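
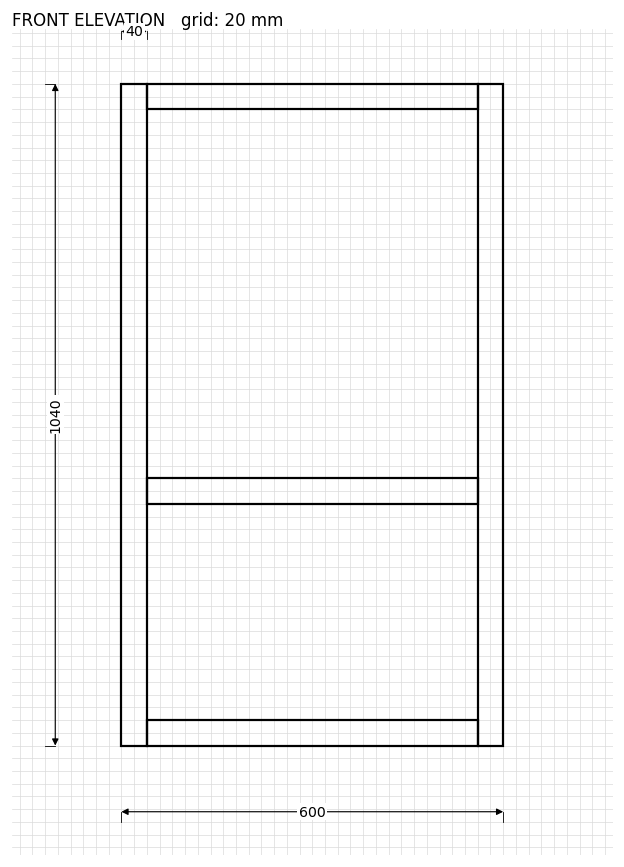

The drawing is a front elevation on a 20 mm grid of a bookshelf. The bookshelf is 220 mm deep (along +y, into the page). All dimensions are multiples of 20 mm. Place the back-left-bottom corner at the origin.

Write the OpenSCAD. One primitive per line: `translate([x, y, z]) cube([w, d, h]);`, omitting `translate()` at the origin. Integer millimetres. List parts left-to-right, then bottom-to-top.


cube([40, 220, 1040]);
translate([40, 0, 0]) cube([520, 220, 40]);
translate([40, 0, 380]) cube([520, 220, 40]);
translate([40, 0, 1000]) cube([520, 220, 40]);
translate([560, 0, 0]) cube([40, 220, 1040]);


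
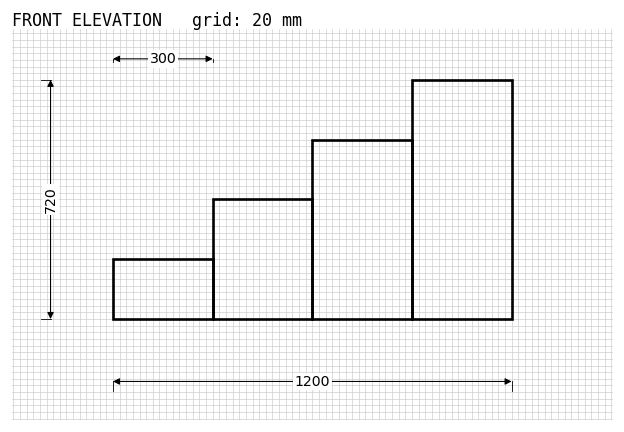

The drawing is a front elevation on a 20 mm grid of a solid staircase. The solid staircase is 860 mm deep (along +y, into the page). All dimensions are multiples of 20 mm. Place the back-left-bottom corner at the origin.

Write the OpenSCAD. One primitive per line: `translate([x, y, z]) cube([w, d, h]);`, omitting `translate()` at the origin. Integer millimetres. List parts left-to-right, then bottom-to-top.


cube([300, 860, 180]);
translate([300, 0, 0]) cube([300, 860, 360]);
translate([600, 0, 0]) cube([300, 860, 540]);
translate([900, 0, 0]) cube([300, 860, 720]);


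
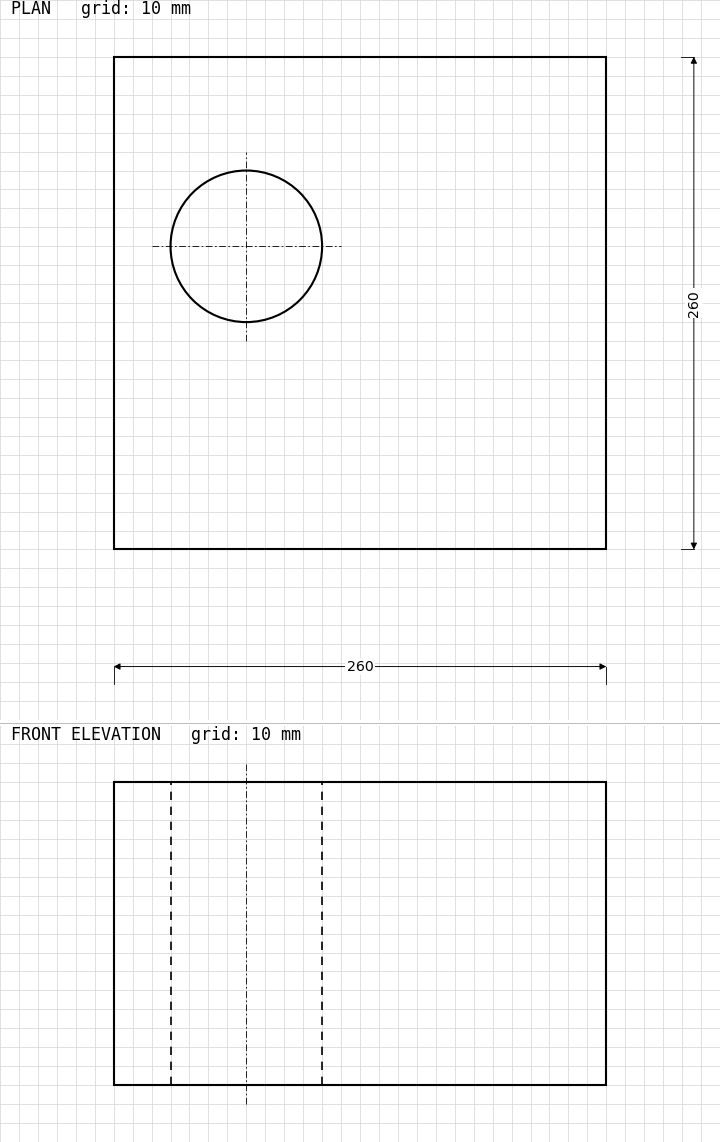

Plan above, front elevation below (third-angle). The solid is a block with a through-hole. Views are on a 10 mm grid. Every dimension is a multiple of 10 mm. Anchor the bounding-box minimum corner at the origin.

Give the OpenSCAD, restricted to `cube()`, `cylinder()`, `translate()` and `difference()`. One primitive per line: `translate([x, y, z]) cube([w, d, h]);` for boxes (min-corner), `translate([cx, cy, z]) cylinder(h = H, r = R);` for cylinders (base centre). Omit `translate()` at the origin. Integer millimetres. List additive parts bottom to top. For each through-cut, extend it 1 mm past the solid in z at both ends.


difference() {
  cube([260, 260, 160]);
  translate([70, 160, -1]) cylinder(h = 162, r = 40);
}


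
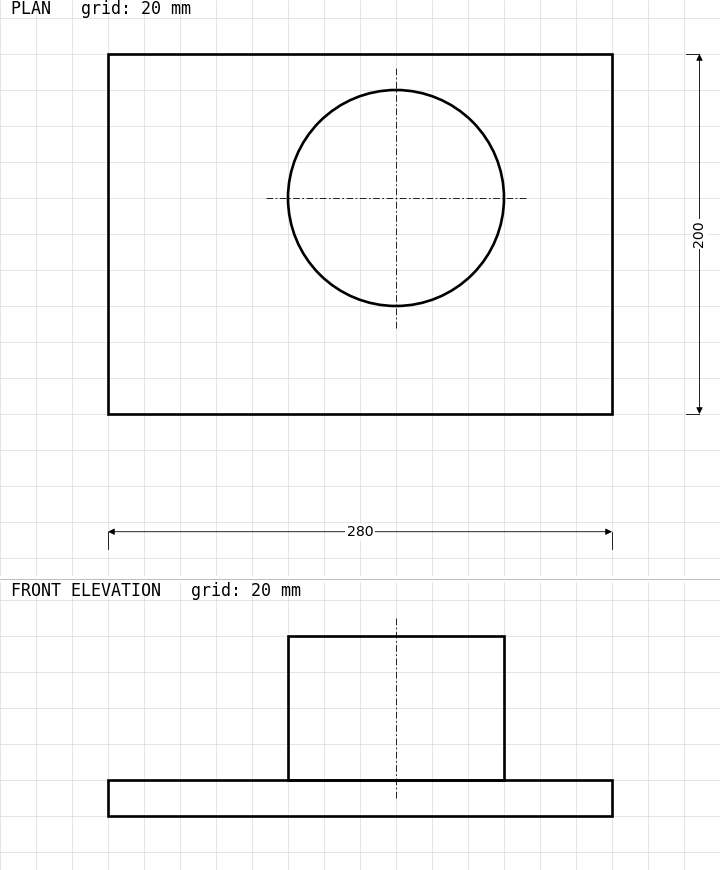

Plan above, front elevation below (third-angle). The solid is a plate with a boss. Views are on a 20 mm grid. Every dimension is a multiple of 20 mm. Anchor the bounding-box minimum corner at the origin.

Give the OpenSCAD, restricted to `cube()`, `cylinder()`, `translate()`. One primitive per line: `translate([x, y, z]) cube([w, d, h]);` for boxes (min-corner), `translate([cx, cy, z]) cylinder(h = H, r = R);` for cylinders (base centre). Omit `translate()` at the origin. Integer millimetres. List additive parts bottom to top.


cube([280, 200, 20]);
translate([160, 120, 20]) cylinder(h = 80, r = 60);


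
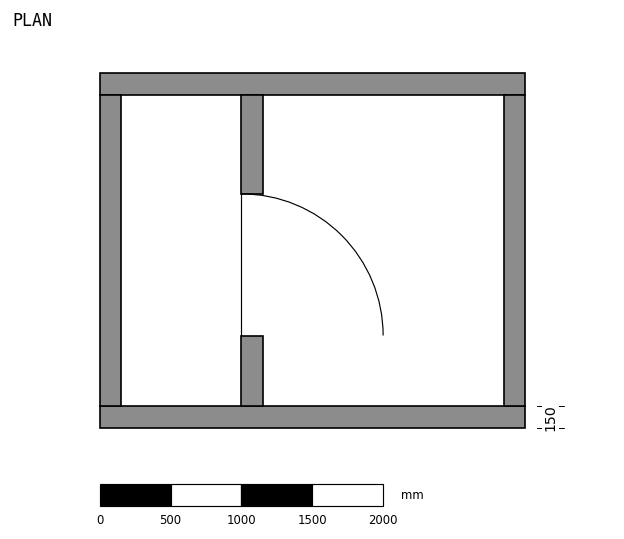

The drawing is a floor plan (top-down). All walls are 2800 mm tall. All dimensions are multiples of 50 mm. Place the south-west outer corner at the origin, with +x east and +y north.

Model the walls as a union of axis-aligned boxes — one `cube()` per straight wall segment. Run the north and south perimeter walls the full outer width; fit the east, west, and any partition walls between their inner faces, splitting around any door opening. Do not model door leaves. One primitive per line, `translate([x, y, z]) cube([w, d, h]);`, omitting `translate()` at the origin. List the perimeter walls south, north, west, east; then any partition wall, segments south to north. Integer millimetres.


cube([3000, 150, 2800]);
translate([0, 2350, 0]) cube([3000, 150, 2800]);
translate([0, 150, 0]) cube([150, 2200, 2800]);
translate([2850, 150, 0]) cube([150, 2200, 2800]);
translate([1000, 150, 0]) cube([150, 500, 2800]);
translate([1000, 1650, 0]) cube([150, 700, 2800]);


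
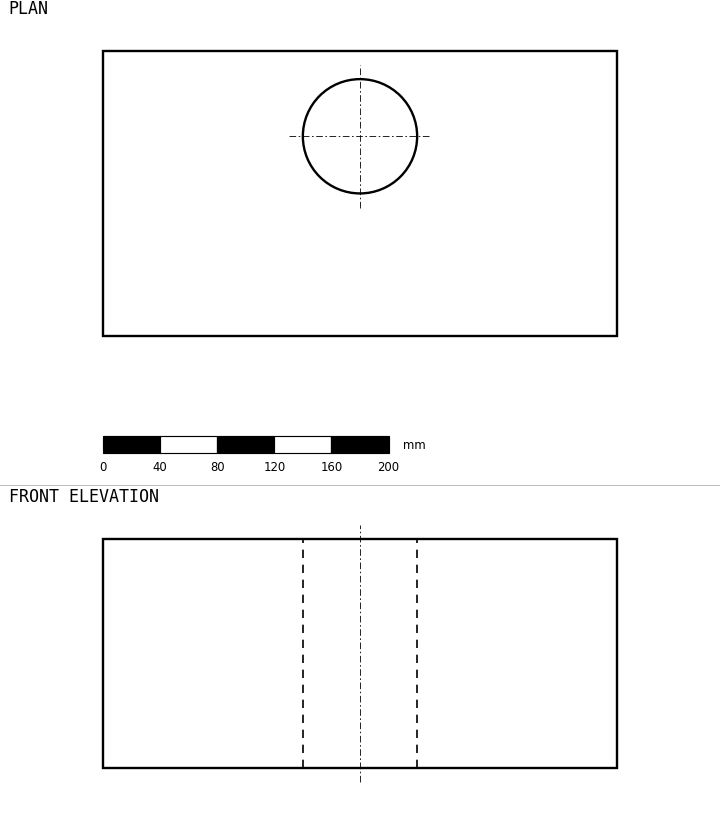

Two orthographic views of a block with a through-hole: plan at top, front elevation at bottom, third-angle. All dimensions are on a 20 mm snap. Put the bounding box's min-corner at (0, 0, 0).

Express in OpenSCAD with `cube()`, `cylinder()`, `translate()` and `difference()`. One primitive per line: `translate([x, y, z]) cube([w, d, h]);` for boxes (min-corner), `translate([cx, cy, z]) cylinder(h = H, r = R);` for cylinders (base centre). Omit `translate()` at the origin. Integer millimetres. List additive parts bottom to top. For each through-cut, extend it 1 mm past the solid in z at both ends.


difference() {
  cube([360, 200, 160]);
  translate([180, 140, -1]) cylinder(h = 162, r = 40);
}


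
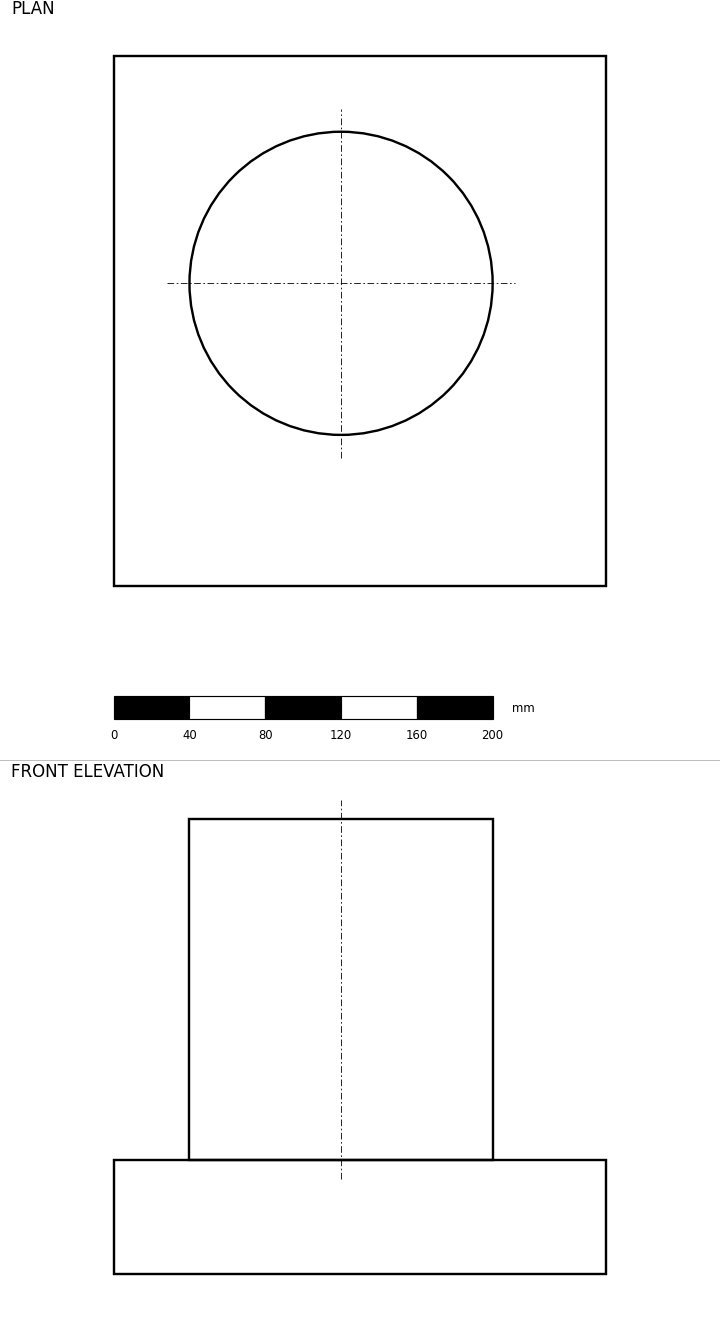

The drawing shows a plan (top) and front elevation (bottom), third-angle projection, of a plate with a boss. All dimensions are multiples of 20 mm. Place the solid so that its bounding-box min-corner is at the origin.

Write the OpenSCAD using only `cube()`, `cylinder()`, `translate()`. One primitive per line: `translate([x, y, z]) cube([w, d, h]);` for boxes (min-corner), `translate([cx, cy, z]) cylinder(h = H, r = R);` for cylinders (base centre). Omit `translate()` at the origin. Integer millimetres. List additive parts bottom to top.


cube([260, 280, 60]);
translate([120, 160, 60]) cylinder(h = 180, r = 80);


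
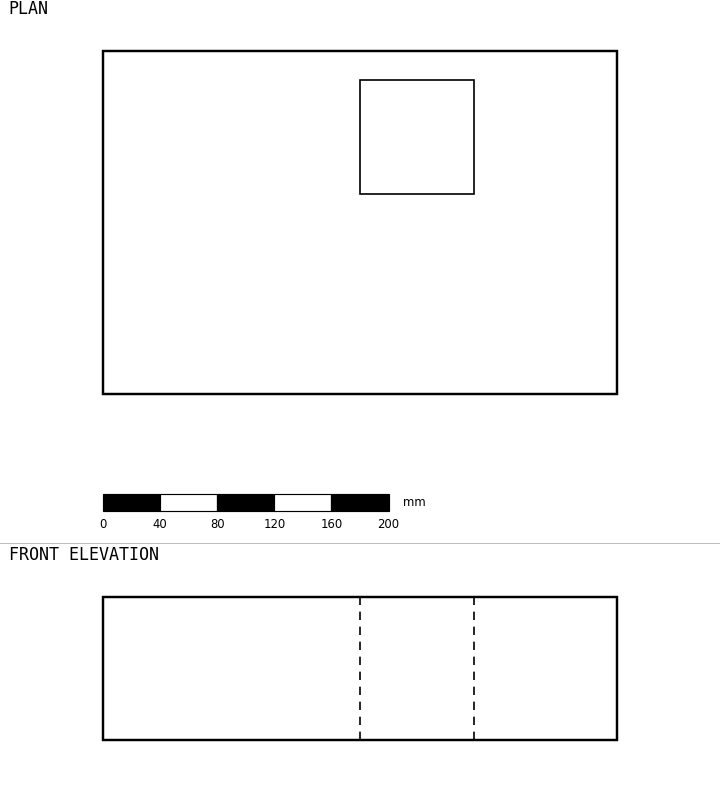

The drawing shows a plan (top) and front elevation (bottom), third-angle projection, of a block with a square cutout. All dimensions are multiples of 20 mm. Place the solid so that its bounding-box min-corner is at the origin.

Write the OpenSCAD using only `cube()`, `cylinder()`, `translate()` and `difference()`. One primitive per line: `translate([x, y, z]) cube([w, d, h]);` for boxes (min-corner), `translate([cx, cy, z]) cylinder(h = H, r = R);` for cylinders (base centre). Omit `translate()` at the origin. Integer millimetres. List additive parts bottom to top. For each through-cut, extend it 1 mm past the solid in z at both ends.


difference() {
  cube([360, 240, 100]);
  translate([180, 140, -1]) cube([80, 80, 102]);
}


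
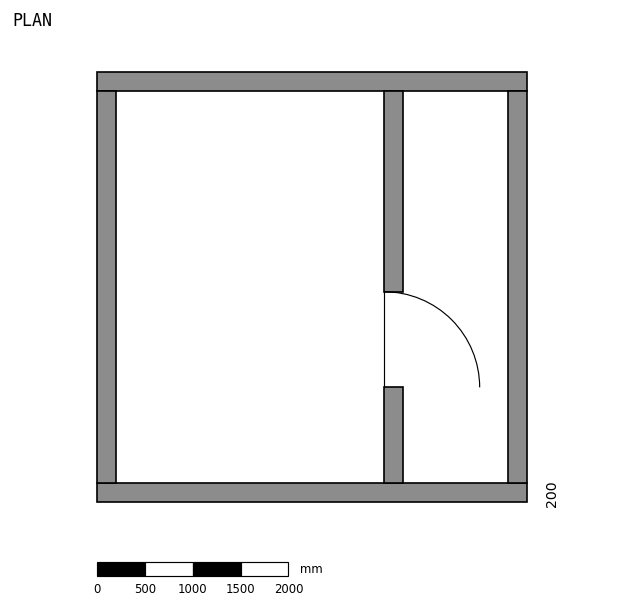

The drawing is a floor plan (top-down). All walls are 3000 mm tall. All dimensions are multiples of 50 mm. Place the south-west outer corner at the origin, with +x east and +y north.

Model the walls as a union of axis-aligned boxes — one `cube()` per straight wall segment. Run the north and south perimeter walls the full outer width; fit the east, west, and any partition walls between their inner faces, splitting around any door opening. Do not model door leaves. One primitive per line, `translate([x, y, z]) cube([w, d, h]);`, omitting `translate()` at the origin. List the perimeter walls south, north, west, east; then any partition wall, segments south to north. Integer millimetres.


cube([4500, 200, 3000]);
translate([0, 4300, 0]) cube([4500, 200, 3000]);
translate([0, 200, 0]) cube([200, 4100, 3000]);
translate([4300, 200, 0]) cube([200, 4100, 3000]);
translate([3000, 200, 0]) cube([200, 1000, 3000]);
translate([3000, 2200, 0]) cube([200, 2100, 3000]);


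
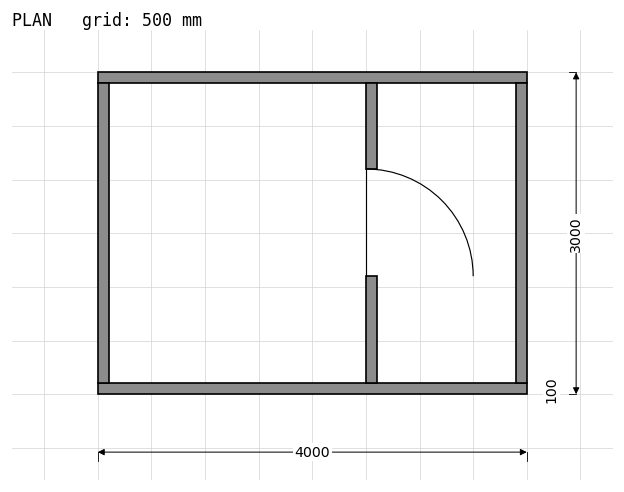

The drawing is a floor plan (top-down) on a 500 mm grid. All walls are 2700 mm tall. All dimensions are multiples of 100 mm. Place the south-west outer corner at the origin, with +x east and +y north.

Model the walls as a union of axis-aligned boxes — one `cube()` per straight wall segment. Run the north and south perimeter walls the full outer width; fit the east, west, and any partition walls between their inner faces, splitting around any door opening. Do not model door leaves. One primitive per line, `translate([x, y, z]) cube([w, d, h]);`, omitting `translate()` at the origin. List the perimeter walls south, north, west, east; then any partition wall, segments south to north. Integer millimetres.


cube([4000, 100, 2700]);
translate([0, 2900, 0]) cube([4000, 100, 2700]);
translate([0, 100, 0]) cube([100, 2800, 2700]);
translate([3900, 100, 0]) cube([100, 2800, 2700]);
translate([2500, 100, 0]) cube([100, 1000, 2700]);
translate([2500, 2100, 0]) cube([100, 800, 2700]);


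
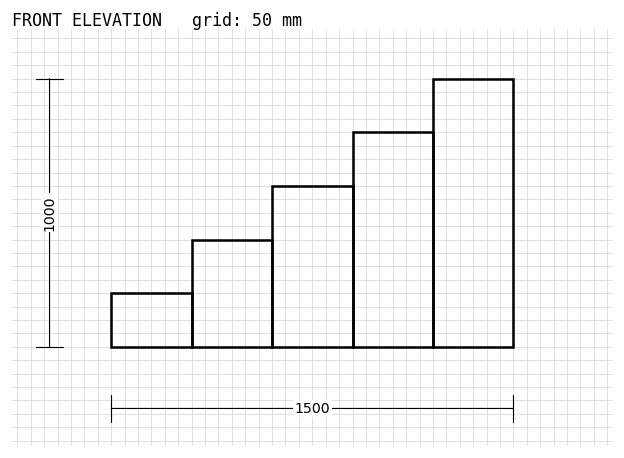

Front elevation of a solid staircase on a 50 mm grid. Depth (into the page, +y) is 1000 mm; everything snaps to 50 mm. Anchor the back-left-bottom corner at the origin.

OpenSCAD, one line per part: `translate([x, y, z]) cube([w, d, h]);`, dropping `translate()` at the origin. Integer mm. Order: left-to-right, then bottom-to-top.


cube([300, 1000, 200]);
translate([300, 0, 0]) cube([300, 1000, 400]);
translate([600, 0, 0]) cube([300, 1000, 600]);
translate([900, 0, 0]) cube([300, 1000, 800]);
translate([1200, 0, 0]) cube([300, 1000, 1000]);


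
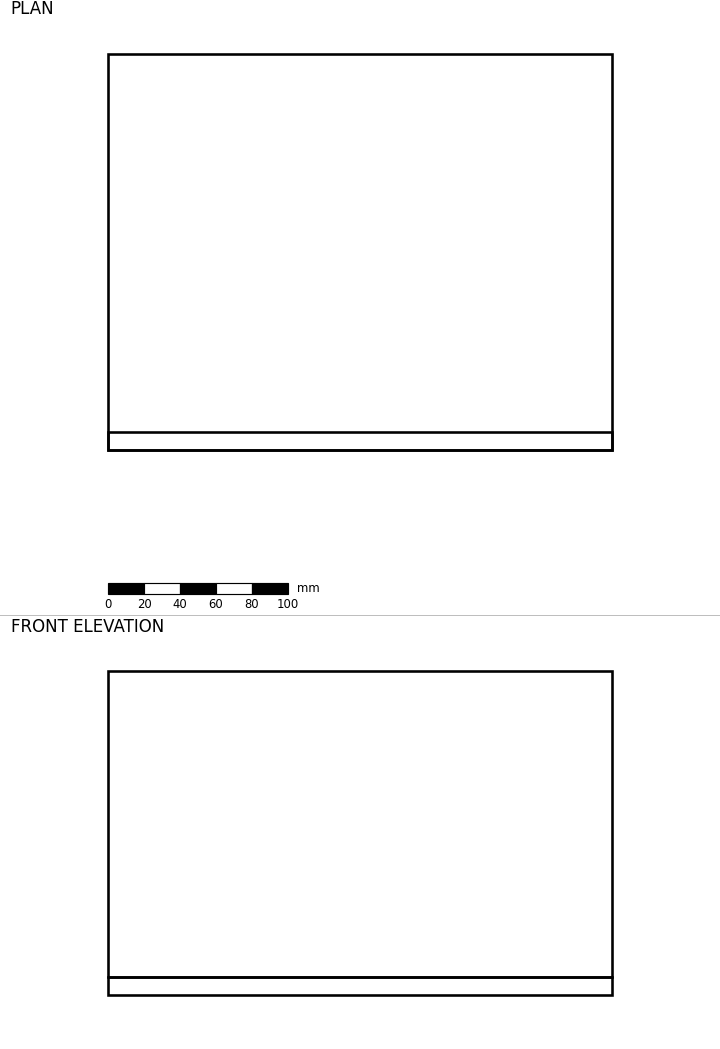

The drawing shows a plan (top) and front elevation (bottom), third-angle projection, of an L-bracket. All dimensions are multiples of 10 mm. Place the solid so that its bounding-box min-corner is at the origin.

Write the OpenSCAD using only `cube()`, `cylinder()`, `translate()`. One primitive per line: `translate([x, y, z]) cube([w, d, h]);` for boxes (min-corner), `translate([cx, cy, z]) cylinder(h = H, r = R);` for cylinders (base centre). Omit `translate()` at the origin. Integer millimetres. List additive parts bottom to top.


cube([280, 220, 10]);
translate([0, 0, 10]) cube([280, 10, 170]);


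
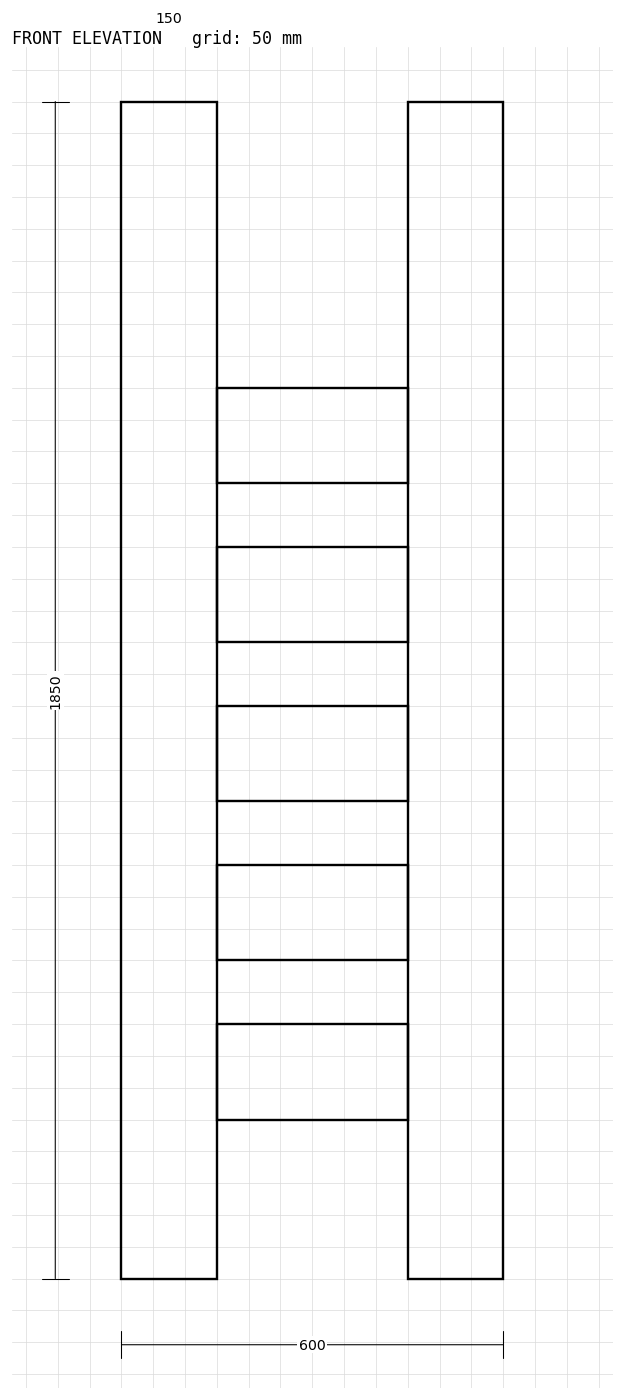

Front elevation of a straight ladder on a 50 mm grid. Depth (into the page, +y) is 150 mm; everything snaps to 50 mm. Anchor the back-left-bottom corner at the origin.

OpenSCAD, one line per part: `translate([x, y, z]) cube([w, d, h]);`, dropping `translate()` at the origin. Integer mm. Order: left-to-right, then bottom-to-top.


cube([150, 150, 1850]);
translate([150, 0, 250]) cube([300, 150, 150]);
translate([150, 0, 500]) cube([300, 150, 150]);
translate([150, 0, 750]) cube([300, 150, 150]);
translate([150, 0, 1000]) cube([300, 150, 150]);
translate([150, 0, 1250]) cube([300, 150, 150]);
translate([450, 0, 0]) cube([150, 150, 1850]);


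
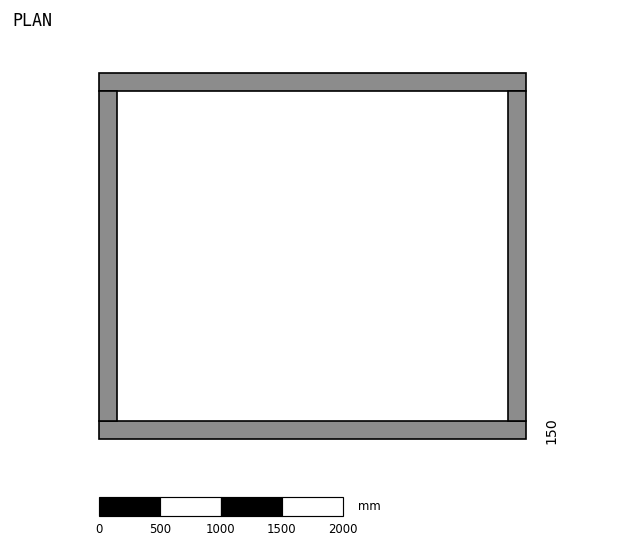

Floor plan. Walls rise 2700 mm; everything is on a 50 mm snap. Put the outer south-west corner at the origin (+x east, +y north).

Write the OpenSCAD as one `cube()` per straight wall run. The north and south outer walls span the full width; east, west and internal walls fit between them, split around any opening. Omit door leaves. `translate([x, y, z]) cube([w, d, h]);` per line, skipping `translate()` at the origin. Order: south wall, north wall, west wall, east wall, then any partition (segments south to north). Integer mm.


cube([3500, 150, 2700]);
translate([0, 2850, 0]) cube([3500, 150, 2700]);
translate([0, 150, 0]) cube([150, 2700, 2700]);
translate([3350, 150, 0]) cube([150, 2700, 2700]);


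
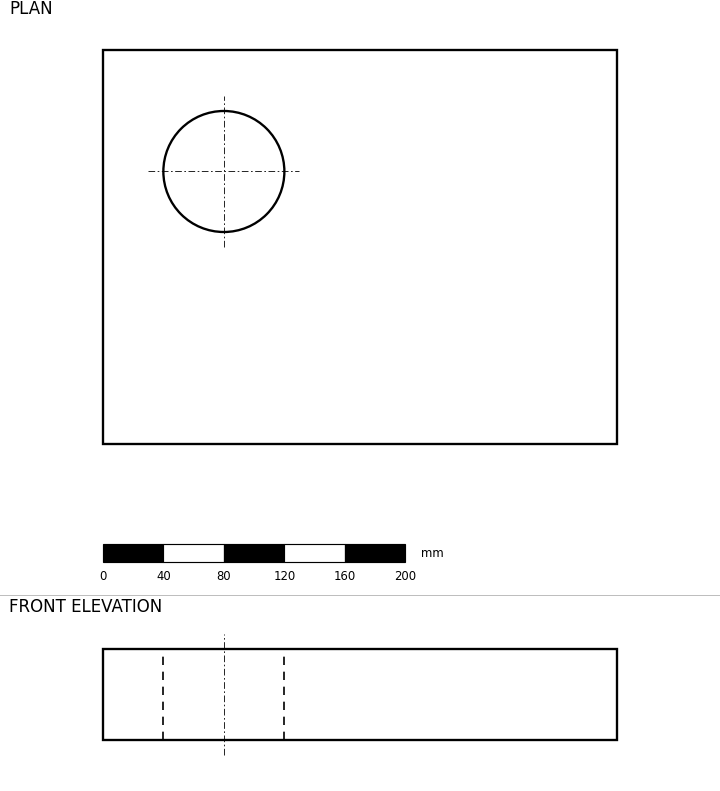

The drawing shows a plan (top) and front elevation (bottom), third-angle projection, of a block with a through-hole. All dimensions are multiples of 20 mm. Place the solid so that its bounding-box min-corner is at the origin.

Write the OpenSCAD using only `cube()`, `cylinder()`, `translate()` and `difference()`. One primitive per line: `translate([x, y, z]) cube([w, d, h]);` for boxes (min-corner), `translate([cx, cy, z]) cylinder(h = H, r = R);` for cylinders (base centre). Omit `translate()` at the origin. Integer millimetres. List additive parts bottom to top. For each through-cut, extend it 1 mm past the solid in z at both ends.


difference() {
  cube([340, 260, 60]);
  translate([80, 180, -1]) cylinder(h = 62, r = 40);
}


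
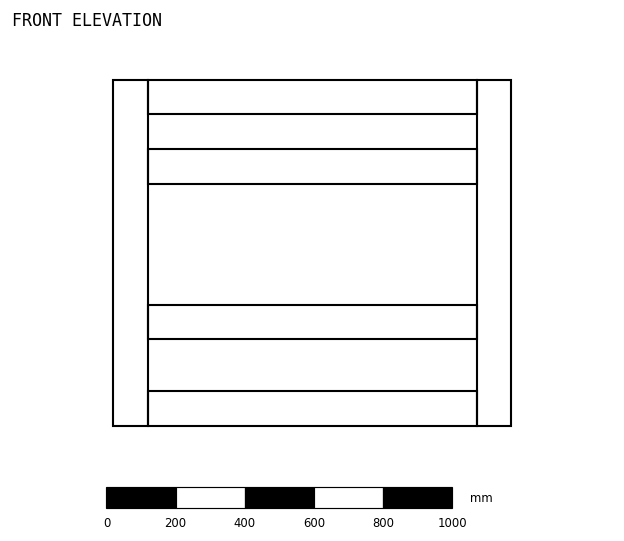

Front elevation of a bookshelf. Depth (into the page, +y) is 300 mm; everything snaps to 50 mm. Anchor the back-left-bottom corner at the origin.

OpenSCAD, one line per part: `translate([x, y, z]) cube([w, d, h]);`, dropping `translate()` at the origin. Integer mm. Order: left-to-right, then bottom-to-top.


cube([100, 300, 1000]);
translate([100, 0, 0]) cube([950, 300, 100]);
translate([100, 0, 250]) cube([950, 300, 100]);
translate([100, 0, 700]) cube([950, 300, 100]);
translate([100, 0, 900]) cube([950, 300, 100]);
translate([1050, 0, 0]) cube([100, 300, 1000]);


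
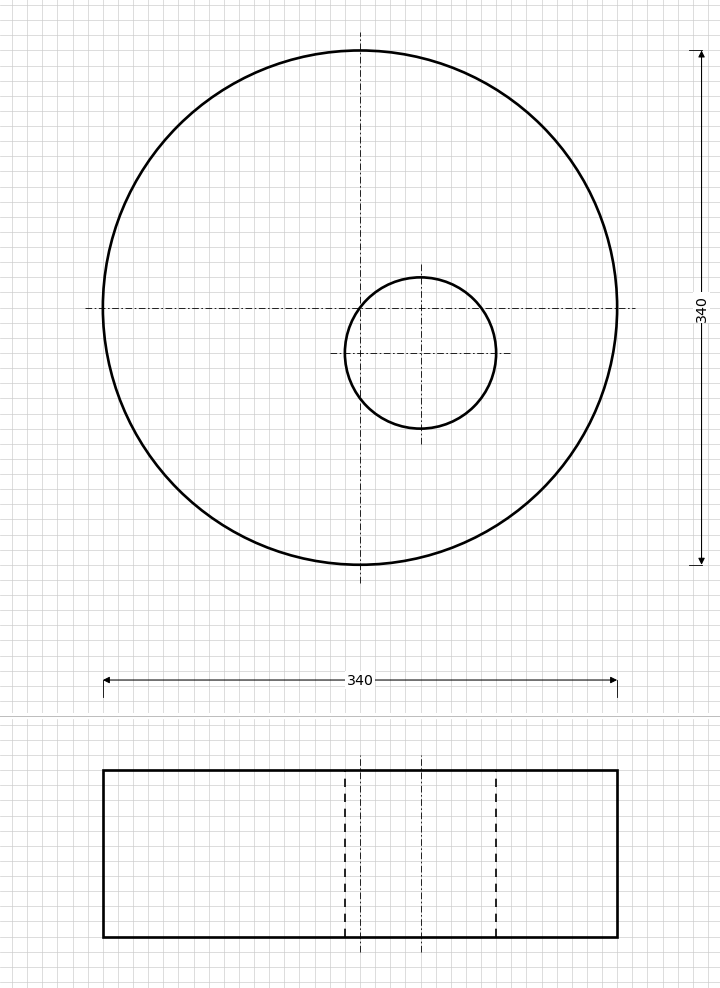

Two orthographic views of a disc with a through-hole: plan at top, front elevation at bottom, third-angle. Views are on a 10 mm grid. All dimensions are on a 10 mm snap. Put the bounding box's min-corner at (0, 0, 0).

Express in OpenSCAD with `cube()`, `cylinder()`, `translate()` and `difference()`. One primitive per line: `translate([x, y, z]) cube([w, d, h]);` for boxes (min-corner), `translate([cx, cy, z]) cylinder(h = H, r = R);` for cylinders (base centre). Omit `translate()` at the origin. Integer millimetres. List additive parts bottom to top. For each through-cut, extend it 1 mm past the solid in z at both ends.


difference() {
  translate([170, 170, 0]) cylinder(h = 110, r = 170);
  translate([210, 140, -1]) cylinder(h = 112, r = 50);
}


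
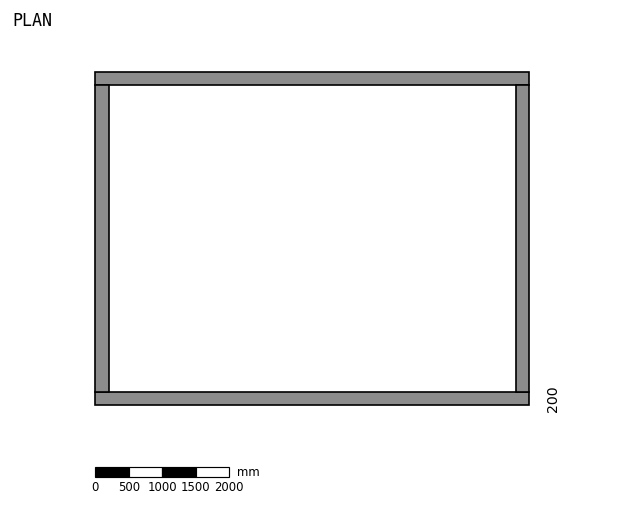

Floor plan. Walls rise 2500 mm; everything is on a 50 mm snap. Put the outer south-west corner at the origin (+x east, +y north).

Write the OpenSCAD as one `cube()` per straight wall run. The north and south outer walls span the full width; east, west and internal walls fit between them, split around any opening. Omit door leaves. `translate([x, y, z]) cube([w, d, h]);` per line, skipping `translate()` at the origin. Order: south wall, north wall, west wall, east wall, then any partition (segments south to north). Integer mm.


cube([6500, 200, 2500]);
translate([0, 4800, 0]) cube([6500, 200, 2500]);
translate([0, 200, 0]) cube([200, 4600, 2500]);
translate([6300, 200, 0]) cube([200, 4600, 2500]);


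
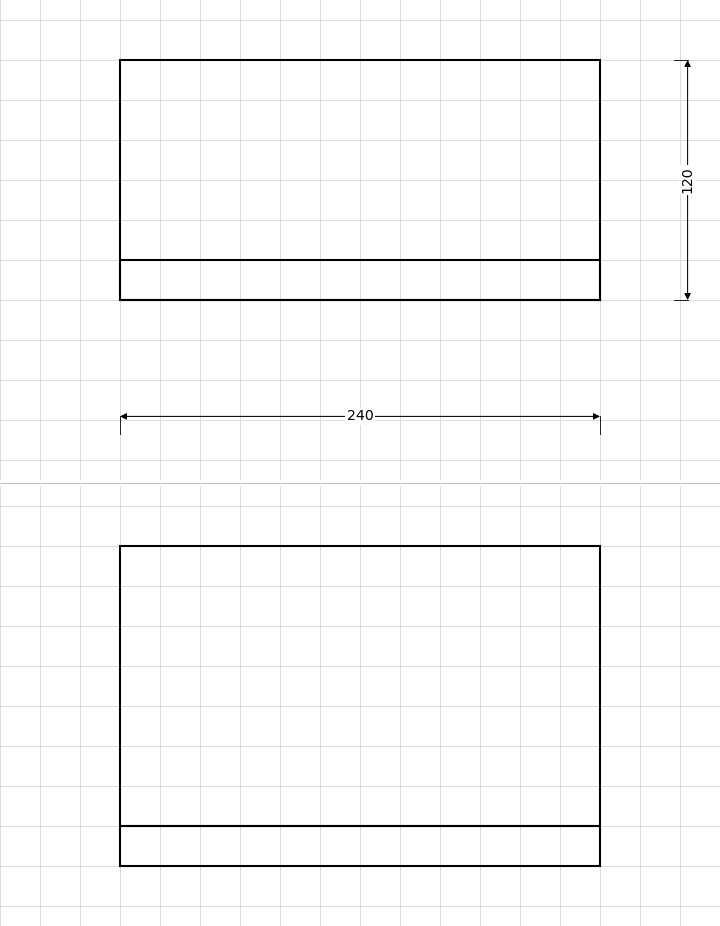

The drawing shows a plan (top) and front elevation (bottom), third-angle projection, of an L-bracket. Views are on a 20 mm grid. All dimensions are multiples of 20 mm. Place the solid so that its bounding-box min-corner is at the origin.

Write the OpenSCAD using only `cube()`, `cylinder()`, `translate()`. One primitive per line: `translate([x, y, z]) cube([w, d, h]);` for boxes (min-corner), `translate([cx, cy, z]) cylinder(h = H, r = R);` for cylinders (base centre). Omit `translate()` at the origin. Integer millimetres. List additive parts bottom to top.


cube([240, 120, 20]);
translate([0, 0, 20]) cube([240, 20, 140]);


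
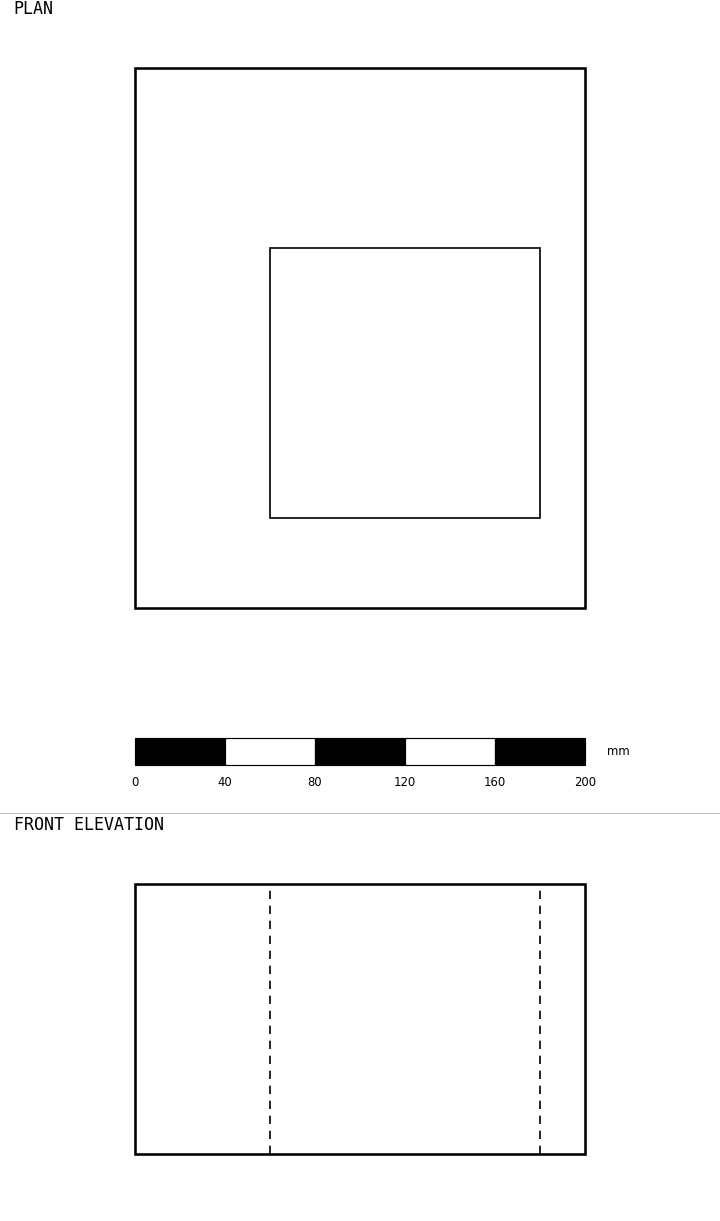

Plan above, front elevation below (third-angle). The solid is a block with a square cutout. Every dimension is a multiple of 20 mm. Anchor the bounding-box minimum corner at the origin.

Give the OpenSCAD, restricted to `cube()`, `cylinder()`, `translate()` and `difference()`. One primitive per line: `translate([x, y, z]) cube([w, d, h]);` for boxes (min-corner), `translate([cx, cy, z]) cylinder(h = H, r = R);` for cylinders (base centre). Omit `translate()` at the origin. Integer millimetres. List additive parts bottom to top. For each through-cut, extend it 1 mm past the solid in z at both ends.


difference() {
  cube([200, 240, 120]);
  translate([60, 40, -1]) cube([120, 120, 122]);
}


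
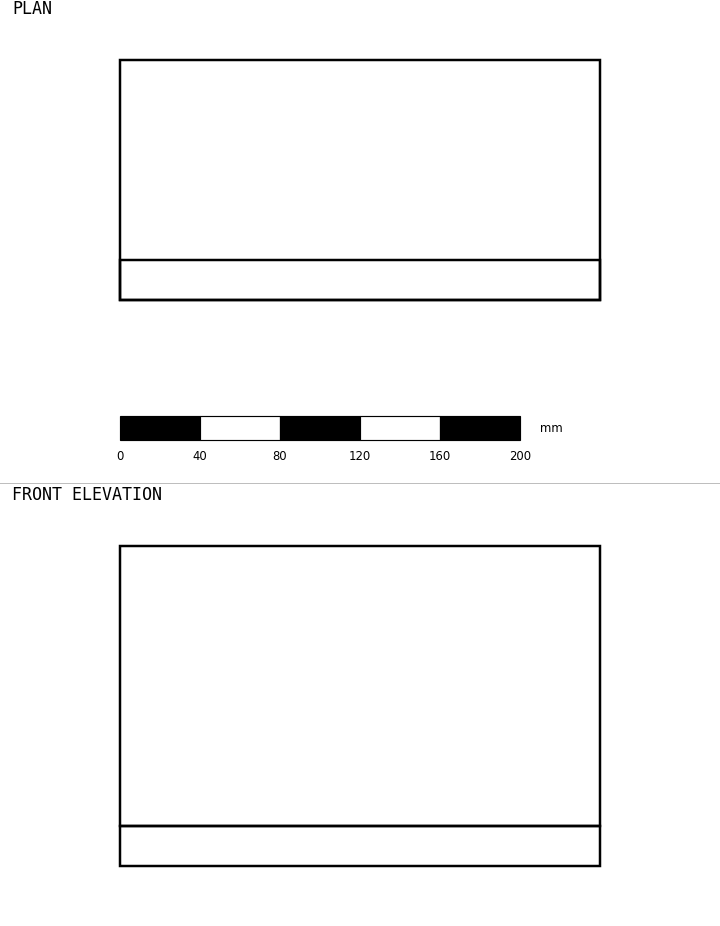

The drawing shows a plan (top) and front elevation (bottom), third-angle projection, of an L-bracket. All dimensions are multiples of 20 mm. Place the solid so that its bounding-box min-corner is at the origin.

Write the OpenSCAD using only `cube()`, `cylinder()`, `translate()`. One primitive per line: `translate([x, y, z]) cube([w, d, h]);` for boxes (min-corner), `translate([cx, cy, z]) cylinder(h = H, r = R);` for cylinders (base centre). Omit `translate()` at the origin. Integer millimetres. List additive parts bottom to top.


cube([240, 120, 20]);
translate([0, 0, 20]) cube([240, 20, 140]);


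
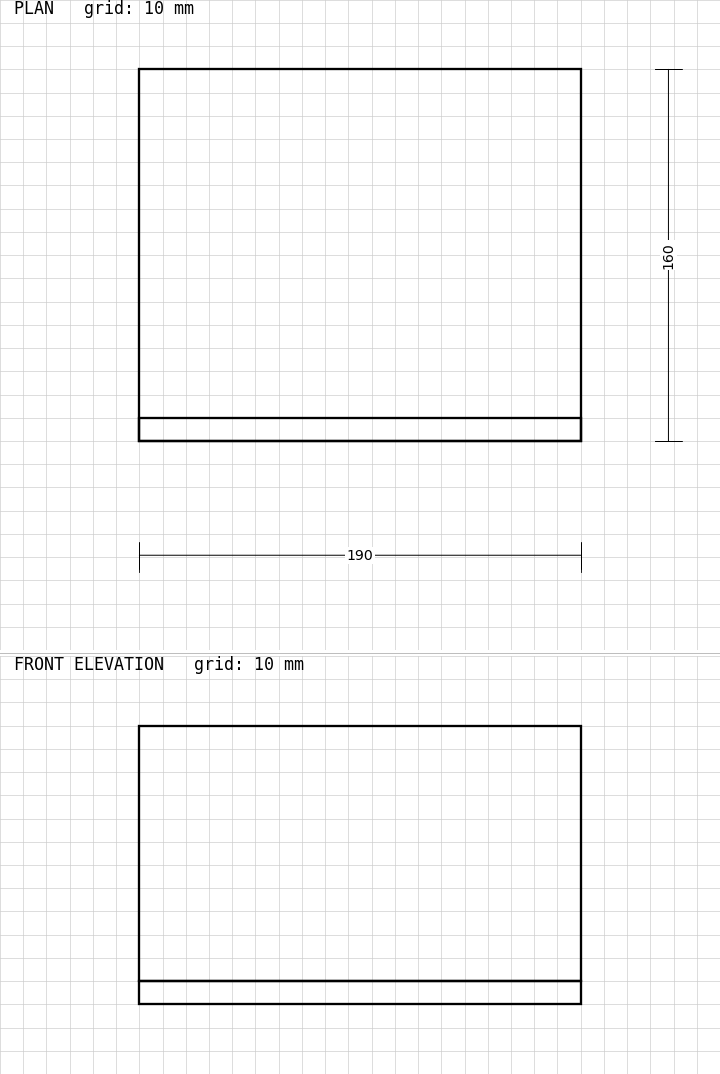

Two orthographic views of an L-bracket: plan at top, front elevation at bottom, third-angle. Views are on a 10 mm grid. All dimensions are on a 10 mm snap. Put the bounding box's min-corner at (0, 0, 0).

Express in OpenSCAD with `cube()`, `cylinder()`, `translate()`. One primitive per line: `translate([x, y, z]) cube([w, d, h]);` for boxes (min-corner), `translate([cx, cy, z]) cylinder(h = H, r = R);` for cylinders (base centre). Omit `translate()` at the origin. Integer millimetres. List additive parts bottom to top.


cube([190, 160, 10]);
translate([0, 0, 10]) cube([190, 10, 110]);


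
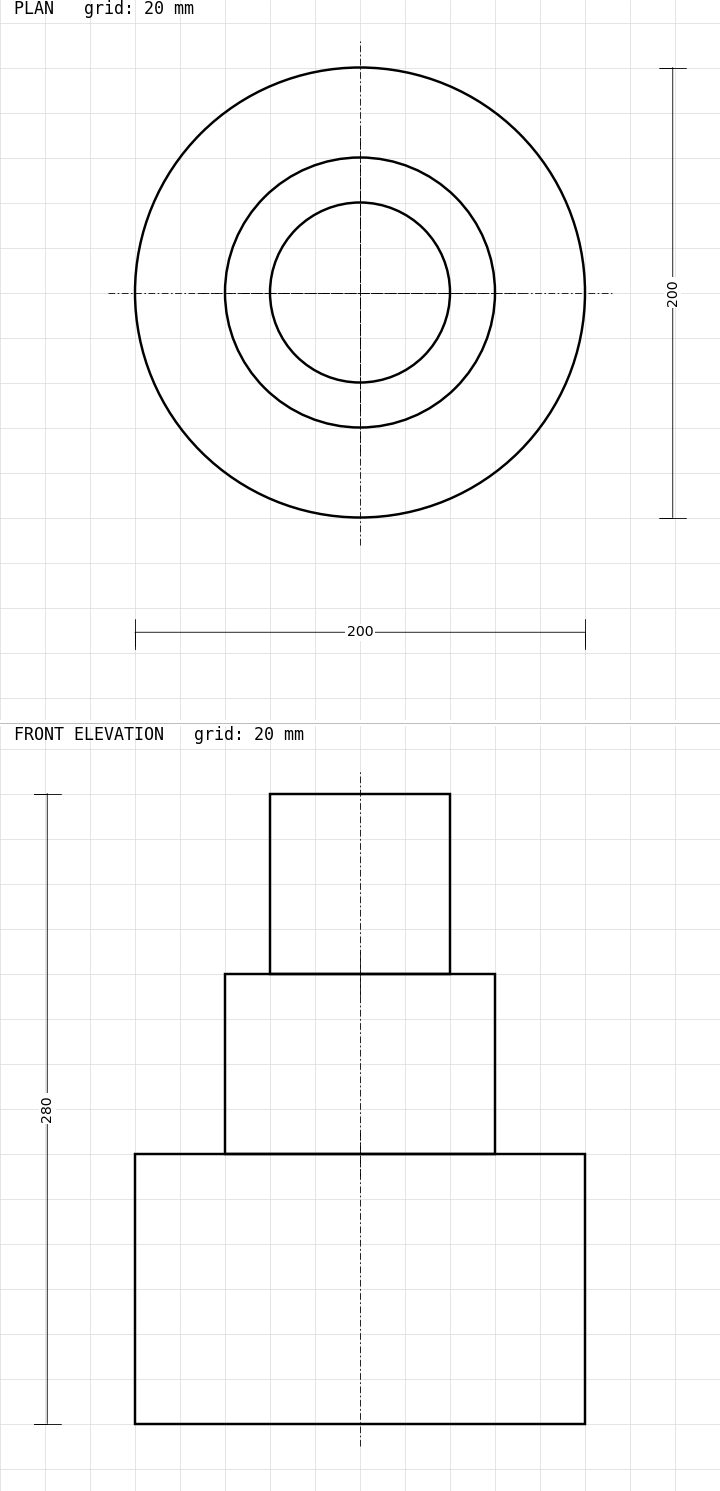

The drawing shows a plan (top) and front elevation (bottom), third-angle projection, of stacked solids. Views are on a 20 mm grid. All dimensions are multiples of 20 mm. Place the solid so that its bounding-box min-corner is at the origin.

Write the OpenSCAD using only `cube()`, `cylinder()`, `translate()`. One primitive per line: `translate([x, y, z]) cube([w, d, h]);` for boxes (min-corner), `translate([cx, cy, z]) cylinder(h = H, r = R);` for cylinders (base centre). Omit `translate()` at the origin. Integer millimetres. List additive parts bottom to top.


translate([100, 100, 0]) cylinder(h = 120, r = 100);
translate([100, 100, 120]) cylinder(h = 80, r = 60);
translate([100, 100, 200]) cylinder(h = 80, r = 40);


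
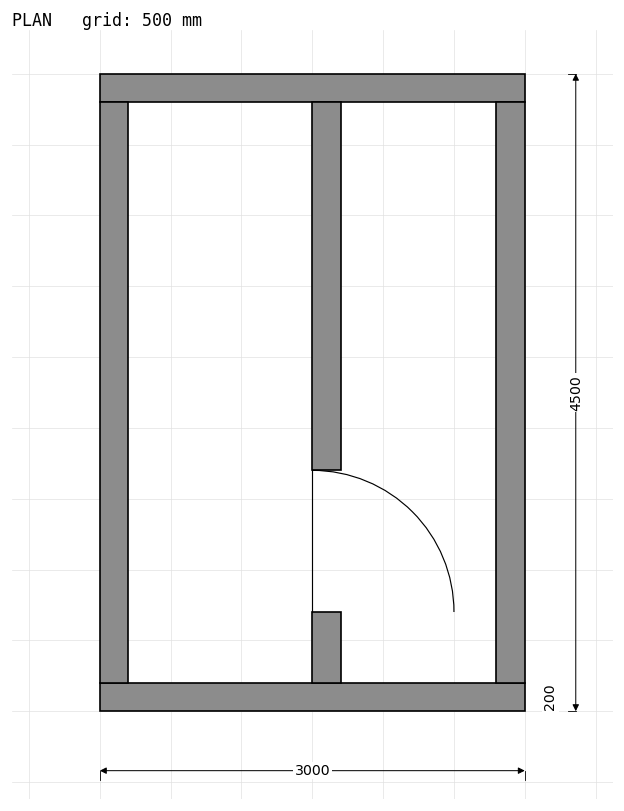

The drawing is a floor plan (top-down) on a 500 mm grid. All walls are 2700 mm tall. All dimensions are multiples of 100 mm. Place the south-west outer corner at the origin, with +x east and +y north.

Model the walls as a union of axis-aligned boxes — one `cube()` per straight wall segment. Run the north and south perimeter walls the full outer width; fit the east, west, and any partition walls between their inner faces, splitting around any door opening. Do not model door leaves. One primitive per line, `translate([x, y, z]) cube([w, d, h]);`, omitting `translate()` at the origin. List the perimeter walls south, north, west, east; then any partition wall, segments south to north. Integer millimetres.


cube([3000, 200, 2700]);
translate([0, 4300, 0]) cube([3000, 200, 2700]);
translate([0, 200, 0]) cube([200, 4100, 2700]);
translate([2800, 200, 0]) cube([200, 4100, 2700]);
translate([1500, 200, 0]) cube([200, 500, 2700]);
translate([1500, 1700, 0]) cube([200, 2600, 2700]);


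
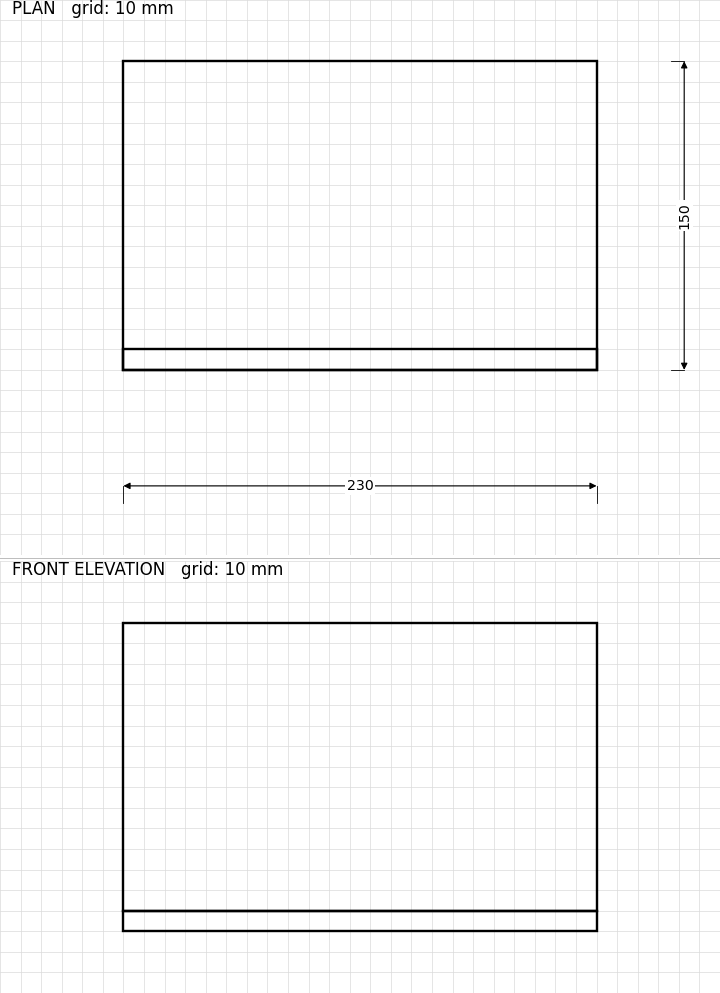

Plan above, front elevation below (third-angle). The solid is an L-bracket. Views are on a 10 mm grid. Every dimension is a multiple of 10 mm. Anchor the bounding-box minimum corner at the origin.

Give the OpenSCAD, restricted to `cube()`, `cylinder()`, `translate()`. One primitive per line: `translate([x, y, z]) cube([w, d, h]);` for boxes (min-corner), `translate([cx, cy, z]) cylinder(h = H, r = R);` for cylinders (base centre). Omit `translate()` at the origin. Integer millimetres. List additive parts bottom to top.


cube([230, 150, 10]);
translate([0, 0, 10]) cube([230, 10, 140]);


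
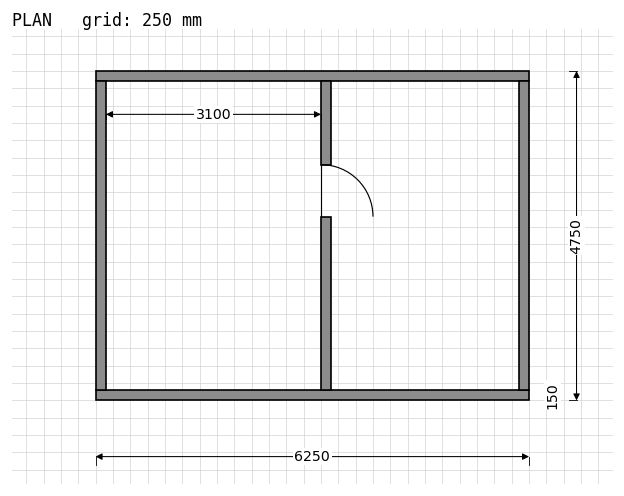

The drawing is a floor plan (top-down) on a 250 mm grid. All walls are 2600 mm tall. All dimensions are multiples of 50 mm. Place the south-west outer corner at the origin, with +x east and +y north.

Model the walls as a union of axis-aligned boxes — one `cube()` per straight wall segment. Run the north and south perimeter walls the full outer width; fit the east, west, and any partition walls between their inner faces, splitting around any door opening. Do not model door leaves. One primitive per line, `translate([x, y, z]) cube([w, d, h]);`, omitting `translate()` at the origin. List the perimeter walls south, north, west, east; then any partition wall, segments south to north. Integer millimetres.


cube([6250, 150, 2600]);
translate([0, 4600, 0]) cube([6250, 150, 2600]);
translate([0, 150, 0]) cube([150, 4450, 2600]);
translate([6100, 150, 0]) cube([150, 4450, 2600]);
translate([3250, 150, 0]) cube([150, 2500, 2600]);
translate([3250, 3400, 0]) cube([150, 1200, 2600]);


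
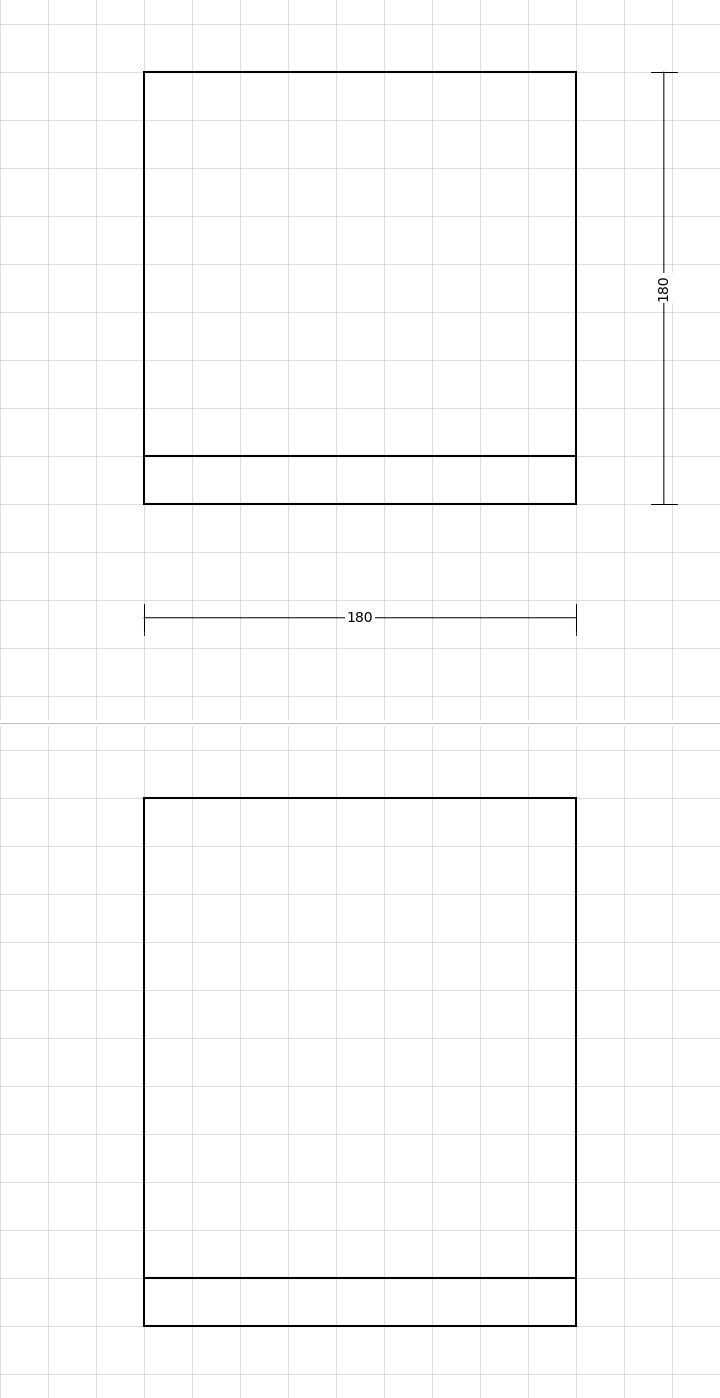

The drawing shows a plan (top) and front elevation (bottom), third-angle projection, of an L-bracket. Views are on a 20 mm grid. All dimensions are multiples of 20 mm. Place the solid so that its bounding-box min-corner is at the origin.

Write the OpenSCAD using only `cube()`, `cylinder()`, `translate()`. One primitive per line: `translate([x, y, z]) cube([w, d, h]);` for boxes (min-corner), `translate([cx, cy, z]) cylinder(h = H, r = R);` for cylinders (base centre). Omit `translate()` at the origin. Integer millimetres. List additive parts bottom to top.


cube([180, 180, 20]);
translate([0, 0, 20]) cube([180, 20, 200]);


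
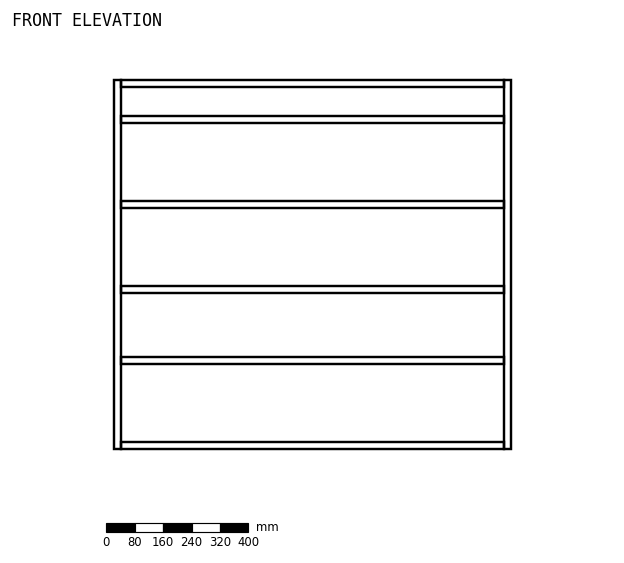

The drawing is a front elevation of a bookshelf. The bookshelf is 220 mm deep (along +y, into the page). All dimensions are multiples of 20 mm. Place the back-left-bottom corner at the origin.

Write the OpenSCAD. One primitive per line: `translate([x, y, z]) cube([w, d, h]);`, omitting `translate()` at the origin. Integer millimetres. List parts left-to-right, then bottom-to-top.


cube([20, 220, 1040]);
translate([20, 0, 0]) cube([1080, 220, 20]);
translate([20, 0, 240]) cube([1080, 220, 20]);
translate([20, 0, 440]) cube([1080, 220, 20]);
translate([20, 0, 680]) cube([1080, 220, 20]);
translate([20, 0, 920]) cube([1080, 220, 20]);
translate([20, 0, 1020]) cube([1080, 220, 20]);
translate([1100, 0, 0]) cube([20, 220, 1040]);


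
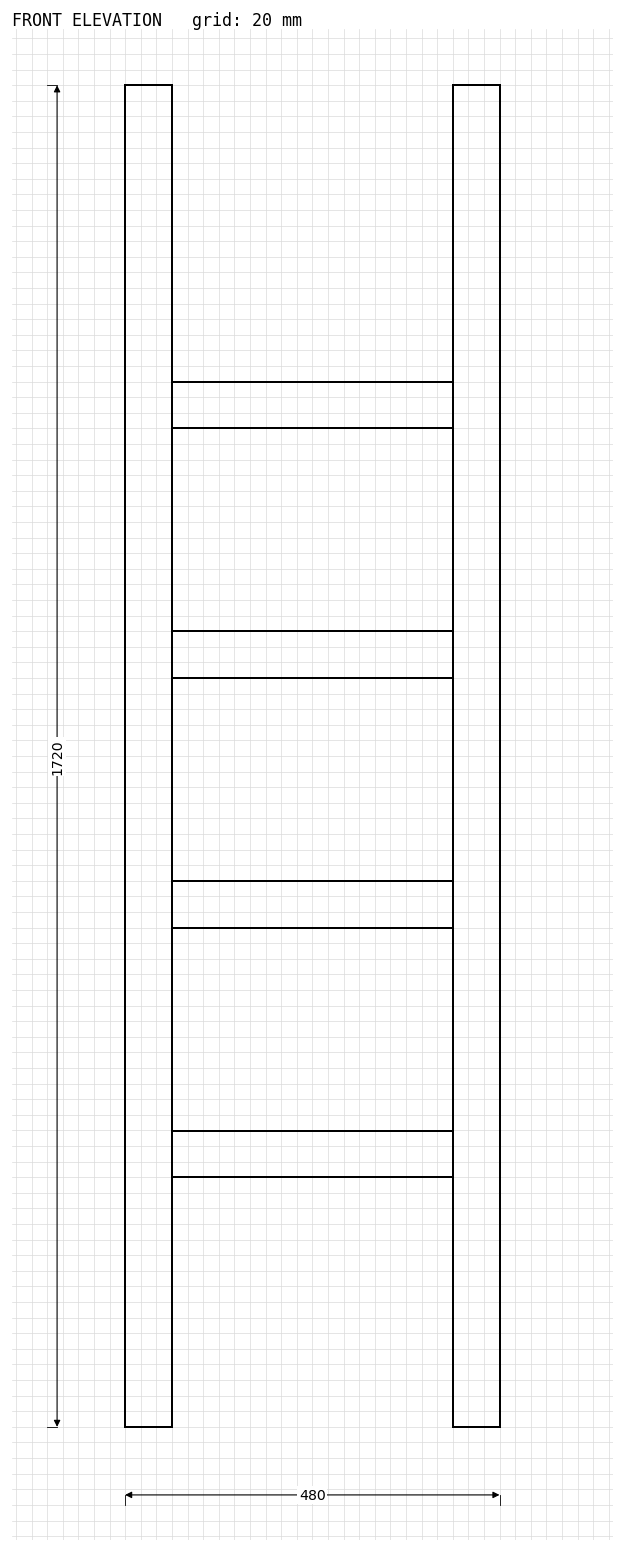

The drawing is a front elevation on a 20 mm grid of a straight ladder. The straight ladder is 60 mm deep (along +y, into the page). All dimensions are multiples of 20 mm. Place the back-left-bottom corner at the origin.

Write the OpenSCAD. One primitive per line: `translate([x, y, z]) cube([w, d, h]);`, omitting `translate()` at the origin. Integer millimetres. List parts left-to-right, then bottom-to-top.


cube([60, 60, 1720]);
translate([60, 0, 320]) cube([360, 60, 60]);
translate([60, 0, 640]) cube([360, 60, 60]);
translate([60, 0, 960]) cube([360, 60, 60]);
translate([60, 0, 1280]) cube([360, 60, 60]);
translate([420, 0, 0]) cube([60, 60, 1720]);


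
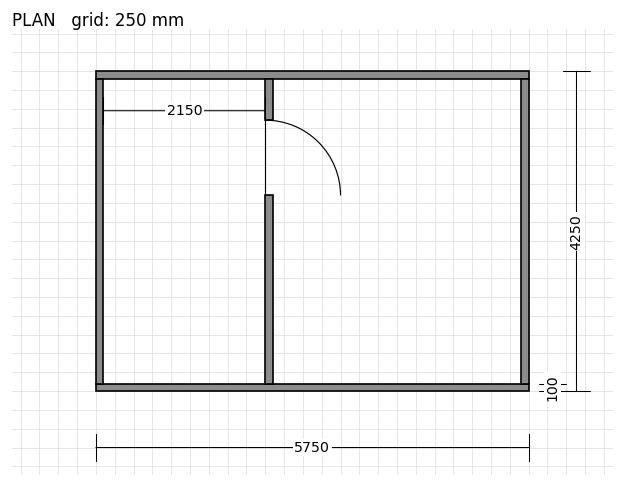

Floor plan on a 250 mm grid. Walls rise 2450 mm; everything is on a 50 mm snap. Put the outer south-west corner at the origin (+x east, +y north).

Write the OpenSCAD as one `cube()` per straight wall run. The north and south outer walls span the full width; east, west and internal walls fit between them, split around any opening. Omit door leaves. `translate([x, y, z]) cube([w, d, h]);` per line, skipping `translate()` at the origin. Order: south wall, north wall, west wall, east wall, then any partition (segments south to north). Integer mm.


cube([5750, 100, 2450]);
translate([0, 4150, 0]) cube([5750, 100, 2450]);
translate([0, 100, 0]) cube([100, 4050, 2450]);
translate([5650, 100, 0]) cube([100, 4050, 2450]);
translate([2250, 100, 0]) cube([100, 2500, 2450]);
translate([2250, 3600, 0]) cube([100, 550, 2450]);


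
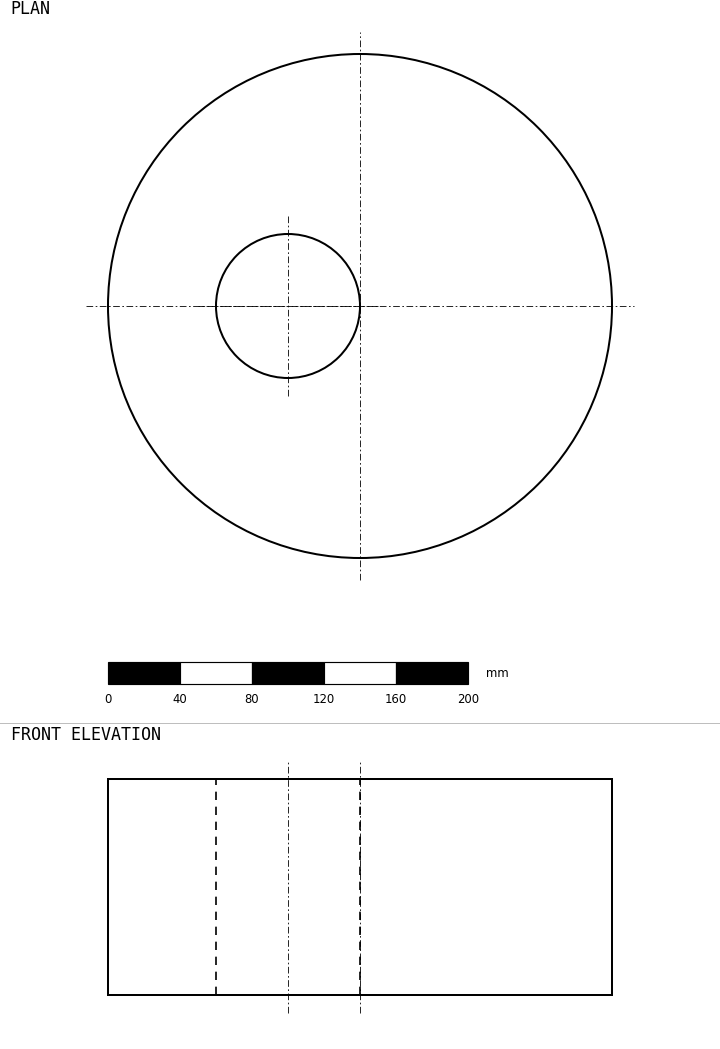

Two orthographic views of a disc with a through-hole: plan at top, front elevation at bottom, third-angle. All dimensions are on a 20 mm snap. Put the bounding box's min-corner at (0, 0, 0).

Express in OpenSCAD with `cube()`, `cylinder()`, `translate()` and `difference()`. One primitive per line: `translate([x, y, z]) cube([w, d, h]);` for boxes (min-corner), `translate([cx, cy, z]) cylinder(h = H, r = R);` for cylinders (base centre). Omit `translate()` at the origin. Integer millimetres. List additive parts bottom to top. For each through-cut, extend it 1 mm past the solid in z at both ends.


difference() {
  translate([140, 140, 0]) cylinder(h = 120, r = 140);
  translate([100, 140, -1]) cylinder(h = 122, r = 40);
}


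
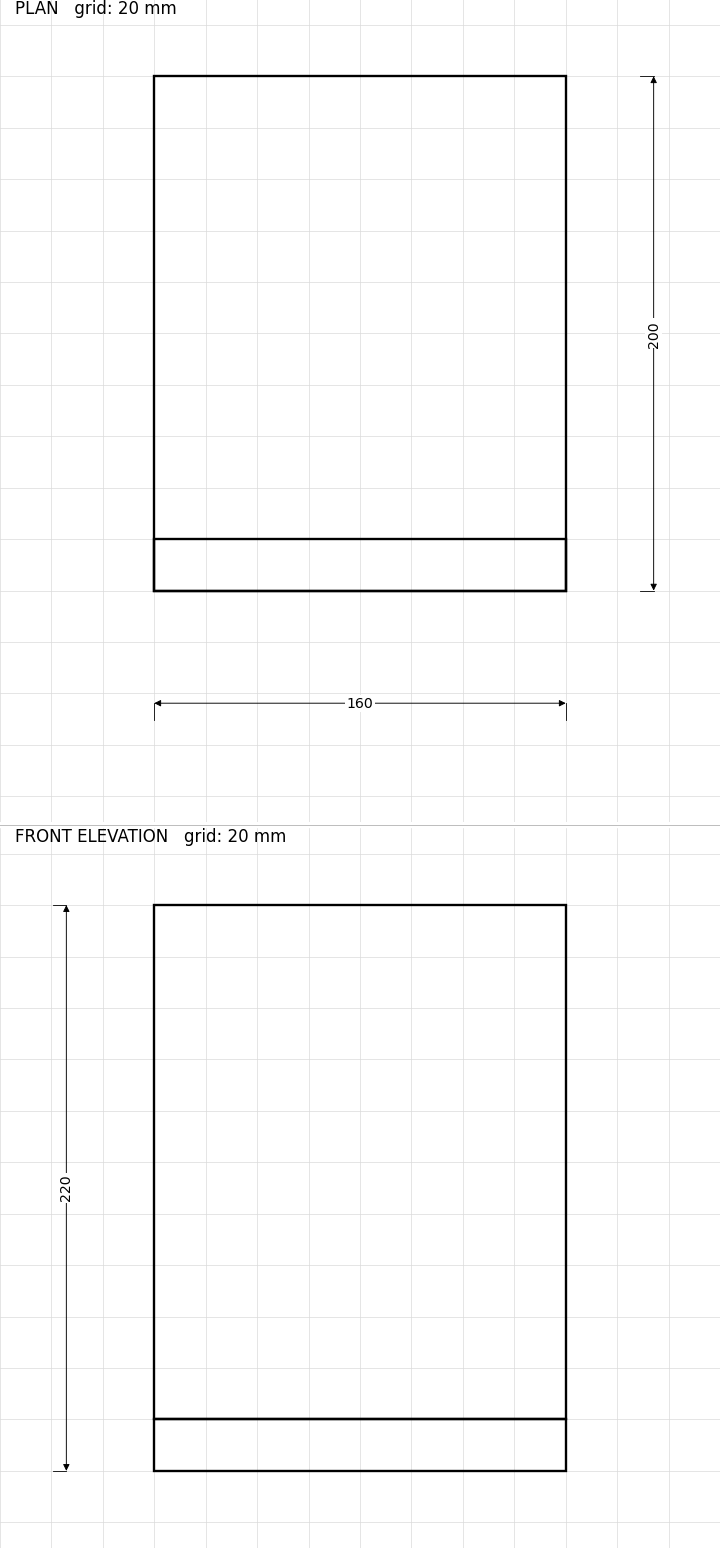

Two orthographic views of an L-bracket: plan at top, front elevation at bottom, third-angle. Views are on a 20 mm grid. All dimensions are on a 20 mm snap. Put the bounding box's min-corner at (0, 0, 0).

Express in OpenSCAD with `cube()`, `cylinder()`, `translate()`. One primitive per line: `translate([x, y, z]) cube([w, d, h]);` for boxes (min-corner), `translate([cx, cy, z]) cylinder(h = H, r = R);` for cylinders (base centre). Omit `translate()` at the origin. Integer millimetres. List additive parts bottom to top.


cube([160, 200, 20]);
translate([0, 0, 20]) cube([160, 20, 200]);


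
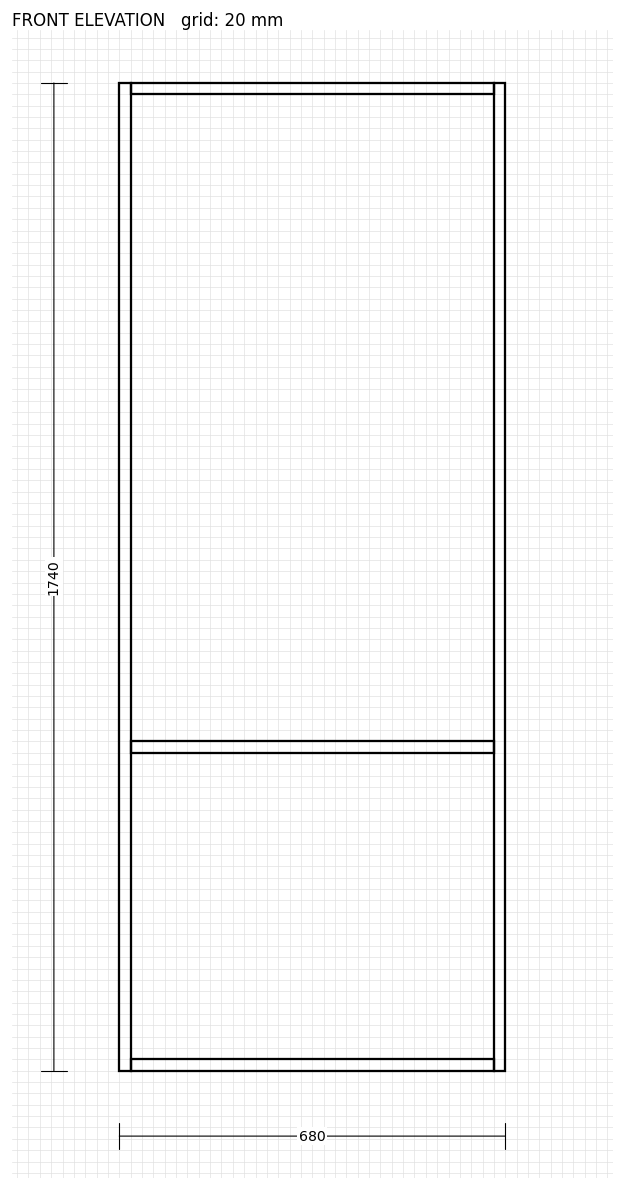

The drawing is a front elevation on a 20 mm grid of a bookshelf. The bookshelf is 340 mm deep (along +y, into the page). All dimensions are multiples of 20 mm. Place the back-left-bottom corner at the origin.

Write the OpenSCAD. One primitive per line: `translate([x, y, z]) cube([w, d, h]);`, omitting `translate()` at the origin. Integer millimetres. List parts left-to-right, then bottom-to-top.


cube([20, 340, 1740]);
translate([20, 0, 0]) cube([640, 340, 20]);
translate([20, 0, 560]) cube([640, 340, 20]);
translate([20, 0, 1720]) cube([640, 340, 20]);
translate([660, 0, 0]) cube([20, 340, 1740]);


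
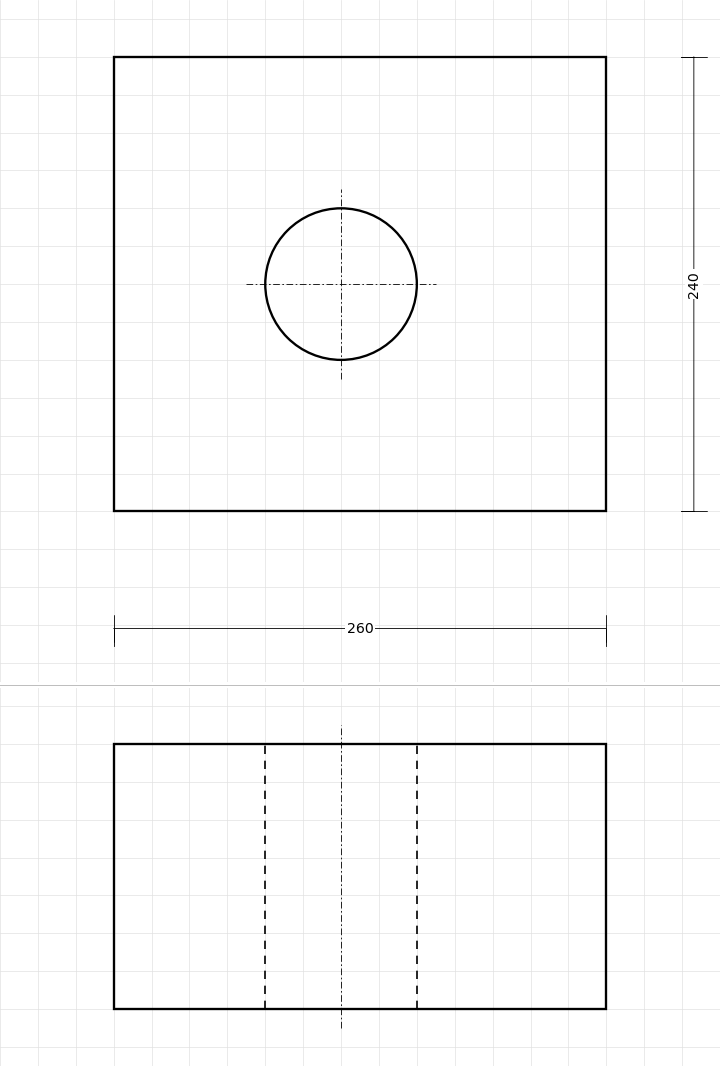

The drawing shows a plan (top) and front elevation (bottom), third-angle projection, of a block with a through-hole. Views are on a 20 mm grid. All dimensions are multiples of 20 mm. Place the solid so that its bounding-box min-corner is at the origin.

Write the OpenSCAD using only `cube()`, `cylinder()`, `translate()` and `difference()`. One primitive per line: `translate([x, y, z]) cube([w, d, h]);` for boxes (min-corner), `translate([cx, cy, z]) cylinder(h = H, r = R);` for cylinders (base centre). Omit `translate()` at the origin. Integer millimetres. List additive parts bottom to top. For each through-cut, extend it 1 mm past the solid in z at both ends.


difference() {
  cube([260, 240, 140]);
  translate([120, 120, -1]) cylinder(h = 142, r = 40);
}


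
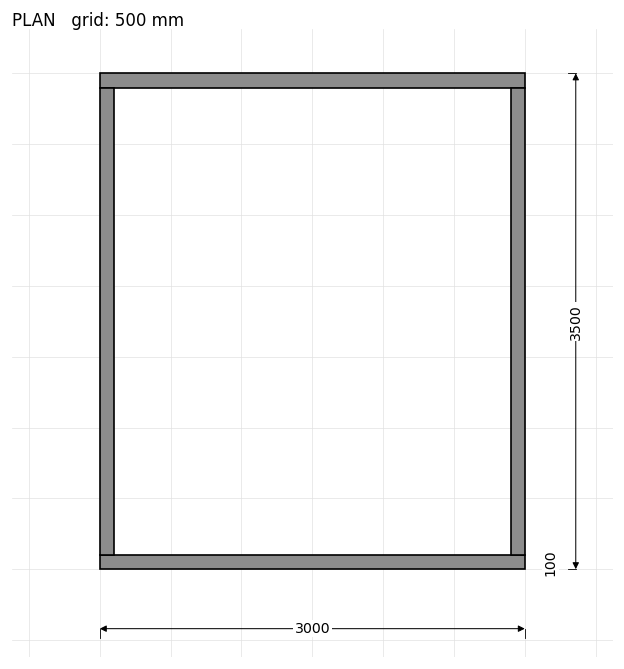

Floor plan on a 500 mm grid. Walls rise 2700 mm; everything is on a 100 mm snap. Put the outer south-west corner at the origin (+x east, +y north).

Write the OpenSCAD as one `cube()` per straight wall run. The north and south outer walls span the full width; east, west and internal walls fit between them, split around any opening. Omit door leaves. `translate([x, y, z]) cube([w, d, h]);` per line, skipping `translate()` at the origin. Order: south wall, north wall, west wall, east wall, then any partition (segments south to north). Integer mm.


cube([3000, 100, 2700]);
translate([0, 3400, 0]) cube([3000, 100, 2700]);
translate([0, 100, 0]) cube([100, 3300, 2700]);
translate([2900, 100, 0]) cube([100, 3300, 2700]);


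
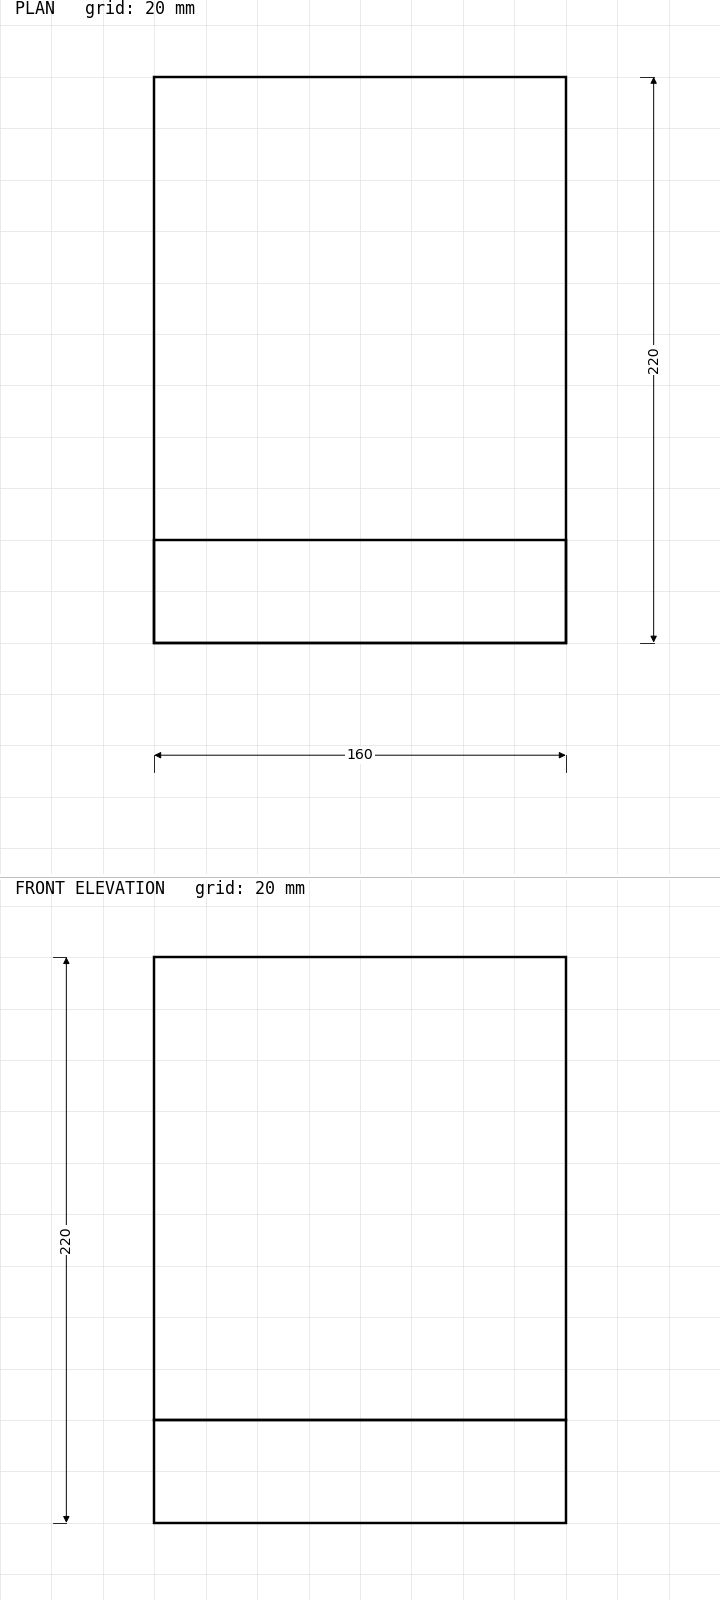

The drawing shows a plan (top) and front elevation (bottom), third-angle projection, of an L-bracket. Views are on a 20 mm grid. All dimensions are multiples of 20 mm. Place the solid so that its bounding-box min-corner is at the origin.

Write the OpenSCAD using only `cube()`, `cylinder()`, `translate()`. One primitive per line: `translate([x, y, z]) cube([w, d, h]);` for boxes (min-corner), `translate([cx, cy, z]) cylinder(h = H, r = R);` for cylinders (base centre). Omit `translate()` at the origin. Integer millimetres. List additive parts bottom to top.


cube([160, 220, 40]);
translate([0, 0, 40]) cube([160, 40, 180]);
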